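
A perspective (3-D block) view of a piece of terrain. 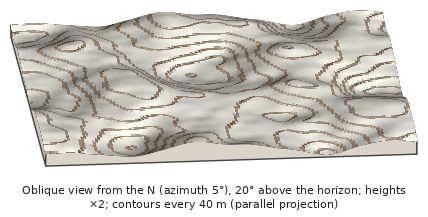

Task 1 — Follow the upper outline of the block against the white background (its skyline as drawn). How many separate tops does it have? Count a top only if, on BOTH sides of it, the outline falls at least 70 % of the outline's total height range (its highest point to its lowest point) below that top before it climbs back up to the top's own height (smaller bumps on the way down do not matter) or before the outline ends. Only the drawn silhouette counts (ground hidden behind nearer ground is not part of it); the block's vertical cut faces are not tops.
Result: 0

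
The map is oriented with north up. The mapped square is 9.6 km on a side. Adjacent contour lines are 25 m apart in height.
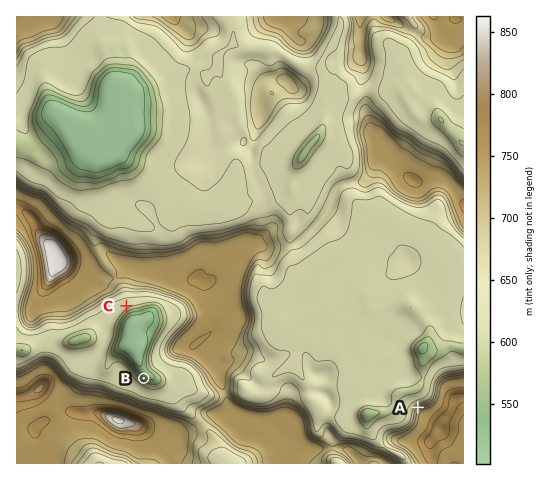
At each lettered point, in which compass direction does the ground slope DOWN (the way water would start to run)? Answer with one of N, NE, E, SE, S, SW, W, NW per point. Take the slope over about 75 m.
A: NW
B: NE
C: SE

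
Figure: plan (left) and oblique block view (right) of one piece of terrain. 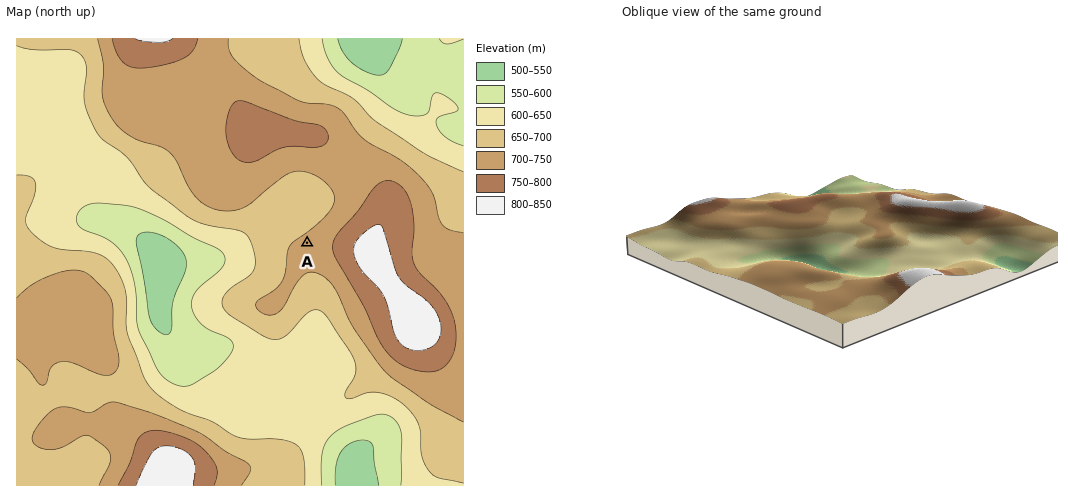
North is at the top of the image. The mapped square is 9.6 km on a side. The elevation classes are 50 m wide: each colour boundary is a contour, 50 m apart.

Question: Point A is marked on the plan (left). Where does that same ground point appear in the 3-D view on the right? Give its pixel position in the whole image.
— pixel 872 219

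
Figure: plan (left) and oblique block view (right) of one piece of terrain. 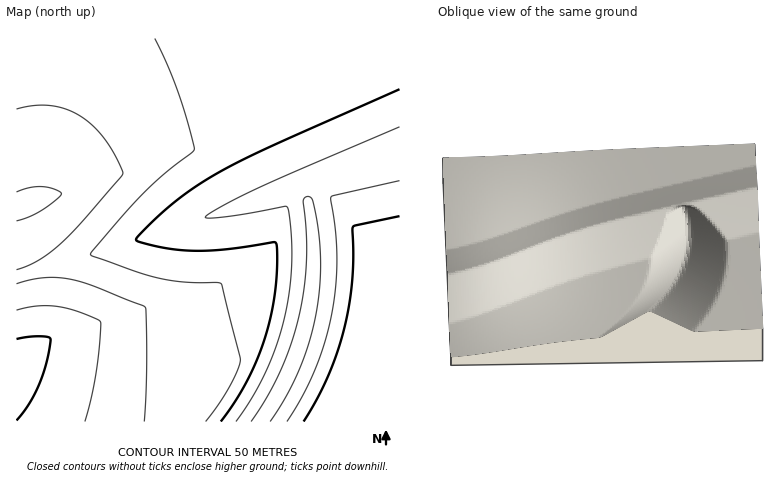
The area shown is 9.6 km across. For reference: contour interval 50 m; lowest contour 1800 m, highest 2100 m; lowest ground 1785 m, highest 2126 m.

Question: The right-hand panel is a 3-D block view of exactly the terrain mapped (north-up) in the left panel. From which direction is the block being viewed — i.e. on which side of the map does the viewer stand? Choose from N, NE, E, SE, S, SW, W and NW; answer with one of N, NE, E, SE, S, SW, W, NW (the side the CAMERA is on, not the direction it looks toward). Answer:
S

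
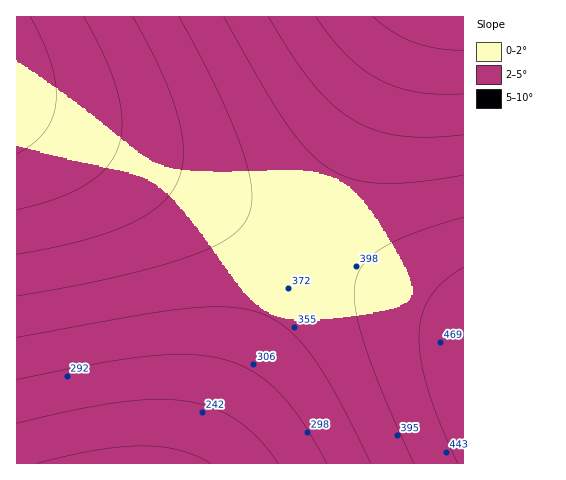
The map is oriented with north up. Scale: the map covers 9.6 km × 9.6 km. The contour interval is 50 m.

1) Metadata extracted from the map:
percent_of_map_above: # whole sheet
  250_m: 89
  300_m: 77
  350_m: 61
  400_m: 37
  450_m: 20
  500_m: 8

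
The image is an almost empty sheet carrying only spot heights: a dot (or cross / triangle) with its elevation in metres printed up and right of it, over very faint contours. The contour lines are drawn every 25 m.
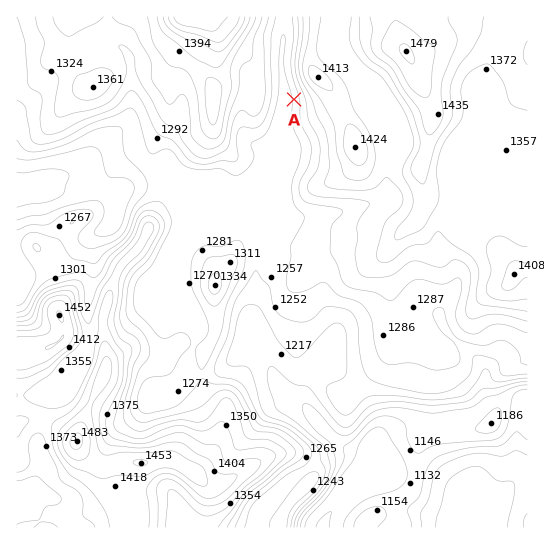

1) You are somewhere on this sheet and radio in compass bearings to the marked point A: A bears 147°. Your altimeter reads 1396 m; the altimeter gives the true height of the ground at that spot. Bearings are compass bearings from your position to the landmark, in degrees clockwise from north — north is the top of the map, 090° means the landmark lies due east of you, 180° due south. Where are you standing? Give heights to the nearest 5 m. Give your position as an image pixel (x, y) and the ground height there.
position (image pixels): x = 247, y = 27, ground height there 1395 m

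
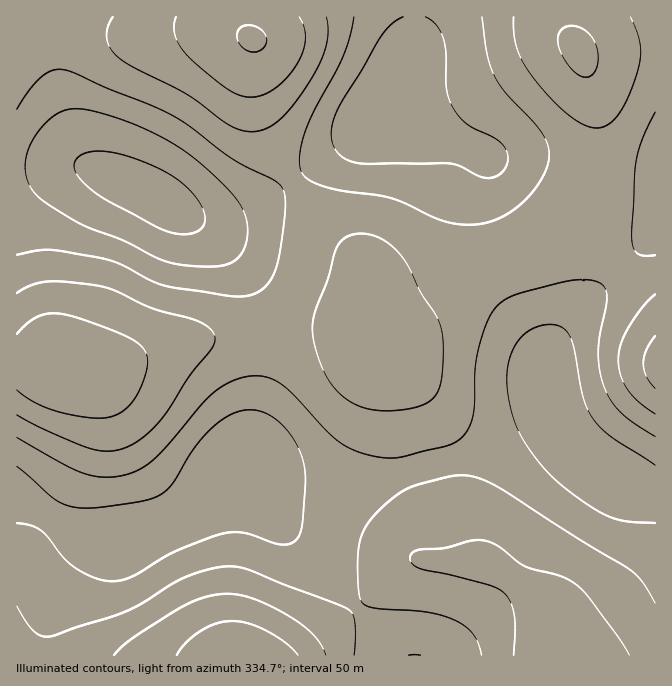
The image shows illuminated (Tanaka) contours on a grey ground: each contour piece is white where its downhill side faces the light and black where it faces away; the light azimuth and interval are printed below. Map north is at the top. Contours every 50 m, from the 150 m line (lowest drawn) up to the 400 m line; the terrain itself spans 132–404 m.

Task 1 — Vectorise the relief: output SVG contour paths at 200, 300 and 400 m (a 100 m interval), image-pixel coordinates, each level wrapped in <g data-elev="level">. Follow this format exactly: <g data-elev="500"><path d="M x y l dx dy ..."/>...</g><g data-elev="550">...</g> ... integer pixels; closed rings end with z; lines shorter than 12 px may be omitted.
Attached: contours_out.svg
<g data-elev="200"><path d="M655 523l-33-2-12-4-11-6-22-14-19-15-14-14-13-16-10-15-6-14-5-17-3-19 0-15 3-14 4-11 8-11 10-7 13-4 12 0 8 5 4 5 4 8 10 52 9 22 8 10 10 9 45 29"/><path d="M17 466l37 32 16 8 12 2 13 0 50-8 14-4 10-8 26-41 20-22 19-12 10-3 8 0 10 2 10 4 9 7 9 10 7 12 5 12 3 23-4 48-3 9-6 6-7 2-8-1-35-12-18 1-47 18-42 24-17 6-16-1-20-8-17-13-23-28-10-5-15-3"/><path d="M185 265l-23-5-38-19-40-16-34-19-13-11-7-8-3-8-1-19 7-20 14-18 13-10 15-3 19 2 30 9 28 12 27 15 22 16 25 24 12 15 8 15 2 16-5 17-8 10-10 5-15 2z"/><path d="M425 17l11 8 7 13 3 15 0 35 3 10 5 11 13 15 28 14 7 6 4 6 2 7-1 8-5 7-7 5-7 1-6-1-22-11-12-3-91 0-13-5-9-10-3-8-1-10 3-12 5-11 43-72 10-11 11-7"/></g><g data-elev="300"><path d="M326 655l-5-10-7-10-24-18-36-18-14-4-13-1-22 3-23 10-50 31-18 17"/><path d="M629 655l-10-18-27-36-15-16-17-9-35-10-31-22-10-4-10 0-29 8-27 2-6 3-2 4 1 5 8 6 68 16 11 4 7 6 5 8 4 13 1 15-1 25"/><path d="M17 415l30 16 43 18 18 2 17-3 19-11 17-17 29-45 22-27 3-10-4-8-12-8-47-14-35-17-15-5-35-4-19-1-16 4-15 8"/><path d="M376 410l18 1 18-3 13-4 9-6 4-8 4-12 1-23 0-18-6-20-16-24-12-26-9-13-9-9-11-7-12-4-11 0-13 4-8 10-9 32-12 33-3 12 1 10 8 30 7 13 7 10 9 9 10 7 10 4z"/><path d="M655 294l-13 14-15 22-7 15-2 15 3 15 7 15 11 12 16 12"/><path d="M113 17l-6 11 0 10 3 10 10 10 16 10 51 26 43 32 12 4 10 2 13-3 13-8 14-14 15-21 11-20 7-18 3-16-2-15"/><path d="M514 17l0 16 3 15 6 14 10 15 18 21 18 17 15 10 13 3 12-4 10-10 9-17 9-24 3-15 0-13-3-13-7-15"/></g><g data-elev="400"><path d="M251 52l6 0 6-4 3-5 1-5-2-4-5-6-8-3-7 0-7 5-1 8 5 9z"/></g>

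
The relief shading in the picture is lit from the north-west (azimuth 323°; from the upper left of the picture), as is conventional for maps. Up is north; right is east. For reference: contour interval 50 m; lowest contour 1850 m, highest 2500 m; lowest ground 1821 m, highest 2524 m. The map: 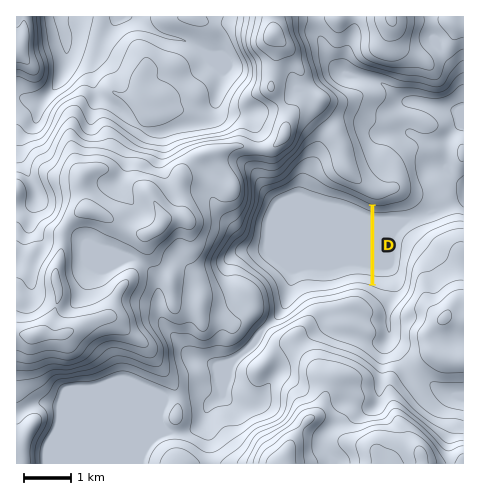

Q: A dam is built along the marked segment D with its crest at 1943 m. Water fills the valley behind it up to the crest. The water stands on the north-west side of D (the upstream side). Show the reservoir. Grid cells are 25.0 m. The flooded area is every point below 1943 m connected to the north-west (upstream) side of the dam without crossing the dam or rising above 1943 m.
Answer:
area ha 515.2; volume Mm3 257.34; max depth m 59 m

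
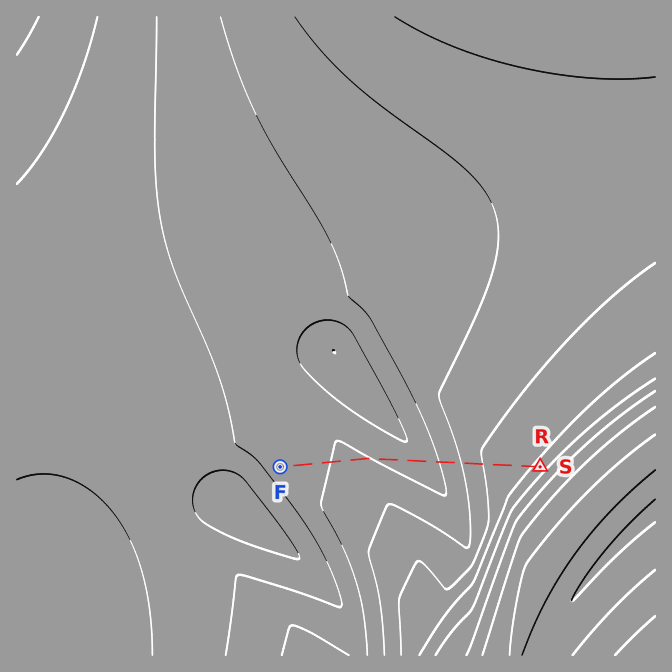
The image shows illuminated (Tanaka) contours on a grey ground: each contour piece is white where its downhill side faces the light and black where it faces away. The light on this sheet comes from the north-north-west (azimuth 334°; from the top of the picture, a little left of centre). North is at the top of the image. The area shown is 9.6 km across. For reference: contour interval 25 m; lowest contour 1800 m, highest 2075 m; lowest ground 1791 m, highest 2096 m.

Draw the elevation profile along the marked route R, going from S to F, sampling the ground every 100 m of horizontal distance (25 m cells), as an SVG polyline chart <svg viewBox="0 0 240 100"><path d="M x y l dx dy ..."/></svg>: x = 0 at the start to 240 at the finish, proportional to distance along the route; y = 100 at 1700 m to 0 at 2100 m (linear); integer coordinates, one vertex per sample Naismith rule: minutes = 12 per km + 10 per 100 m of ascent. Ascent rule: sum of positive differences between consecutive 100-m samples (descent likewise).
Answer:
<svg viewBox="0 0 240 100"><path d="M0 35l6 2 6 1 6 1 7 0 6 1 6 1 6 1 6 1 6 2 6 1 7 2 6 2 6 2 6 2 6 2 6 2 6 2 7 0 6 0 6-1 6 0 6-1 6 0 6-1 6-1 7 0 6-1 6 0 6 0 6 1 6 0 6 0 7 1 6 0 6 1 6 0 6 1 6 0 6 1 1 0"/></svg>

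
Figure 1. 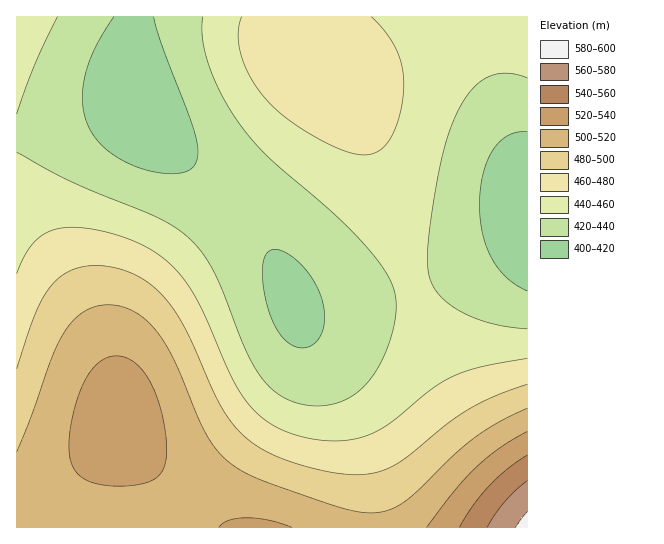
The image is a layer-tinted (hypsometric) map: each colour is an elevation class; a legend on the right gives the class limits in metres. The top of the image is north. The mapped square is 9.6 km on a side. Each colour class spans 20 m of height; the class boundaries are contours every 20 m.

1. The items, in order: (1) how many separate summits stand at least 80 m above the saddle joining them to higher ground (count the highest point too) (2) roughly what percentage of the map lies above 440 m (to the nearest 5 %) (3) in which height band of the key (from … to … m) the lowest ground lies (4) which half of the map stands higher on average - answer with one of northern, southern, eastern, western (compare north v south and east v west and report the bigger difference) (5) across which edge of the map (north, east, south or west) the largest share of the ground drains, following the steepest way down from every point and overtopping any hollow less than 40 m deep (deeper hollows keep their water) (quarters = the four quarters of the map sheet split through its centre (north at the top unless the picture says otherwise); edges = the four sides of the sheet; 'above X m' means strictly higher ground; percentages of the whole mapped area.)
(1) Counting only tops that stand 80 m proud, the map has 1 summit.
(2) Ground above 440 m makes up about 65 % of the sheet.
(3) The lowest point is somewhere between 400 and 420 m.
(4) Taken as a whole, the southern half is higher than the northern.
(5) Drainage is mainly to the north: more ground falls towards that edge than towards any other.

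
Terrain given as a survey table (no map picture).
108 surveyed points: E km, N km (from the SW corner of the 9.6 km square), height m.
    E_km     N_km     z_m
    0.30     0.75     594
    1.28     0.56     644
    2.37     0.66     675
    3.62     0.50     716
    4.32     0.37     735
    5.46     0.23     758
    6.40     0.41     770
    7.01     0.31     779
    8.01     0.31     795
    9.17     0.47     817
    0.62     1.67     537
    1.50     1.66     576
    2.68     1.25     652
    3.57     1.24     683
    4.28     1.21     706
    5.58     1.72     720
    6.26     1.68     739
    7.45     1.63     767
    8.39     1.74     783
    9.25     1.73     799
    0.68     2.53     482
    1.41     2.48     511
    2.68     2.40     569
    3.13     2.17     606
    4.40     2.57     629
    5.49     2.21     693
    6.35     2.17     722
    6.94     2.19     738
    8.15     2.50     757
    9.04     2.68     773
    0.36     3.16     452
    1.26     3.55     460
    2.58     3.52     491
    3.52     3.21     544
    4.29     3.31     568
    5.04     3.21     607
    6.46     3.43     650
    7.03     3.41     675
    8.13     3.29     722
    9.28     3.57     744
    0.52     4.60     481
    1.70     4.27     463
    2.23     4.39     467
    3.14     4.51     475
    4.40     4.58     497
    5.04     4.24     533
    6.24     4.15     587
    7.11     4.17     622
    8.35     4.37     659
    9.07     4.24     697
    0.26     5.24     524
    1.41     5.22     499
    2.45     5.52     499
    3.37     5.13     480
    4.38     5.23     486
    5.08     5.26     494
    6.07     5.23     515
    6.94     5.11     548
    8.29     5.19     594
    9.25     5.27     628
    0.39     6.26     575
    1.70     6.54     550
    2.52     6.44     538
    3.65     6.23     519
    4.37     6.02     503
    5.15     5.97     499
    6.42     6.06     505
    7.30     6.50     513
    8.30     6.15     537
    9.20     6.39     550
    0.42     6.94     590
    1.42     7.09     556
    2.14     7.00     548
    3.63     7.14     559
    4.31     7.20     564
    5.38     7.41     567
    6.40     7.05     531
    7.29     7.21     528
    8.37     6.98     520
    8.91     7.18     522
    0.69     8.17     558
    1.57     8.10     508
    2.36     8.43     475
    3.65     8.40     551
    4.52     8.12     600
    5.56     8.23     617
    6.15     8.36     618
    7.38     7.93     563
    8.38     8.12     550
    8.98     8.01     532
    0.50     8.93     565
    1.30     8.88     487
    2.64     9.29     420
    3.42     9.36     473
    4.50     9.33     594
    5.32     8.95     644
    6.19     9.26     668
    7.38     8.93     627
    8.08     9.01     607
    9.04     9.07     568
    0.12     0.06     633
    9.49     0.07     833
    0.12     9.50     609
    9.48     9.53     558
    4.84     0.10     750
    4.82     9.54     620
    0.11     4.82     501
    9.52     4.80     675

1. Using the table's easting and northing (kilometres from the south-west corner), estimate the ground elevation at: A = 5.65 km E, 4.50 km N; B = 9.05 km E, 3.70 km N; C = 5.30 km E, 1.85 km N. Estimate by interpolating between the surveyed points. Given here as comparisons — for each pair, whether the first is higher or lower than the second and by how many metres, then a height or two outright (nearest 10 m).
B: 190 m higher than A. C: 170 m higher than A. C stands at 710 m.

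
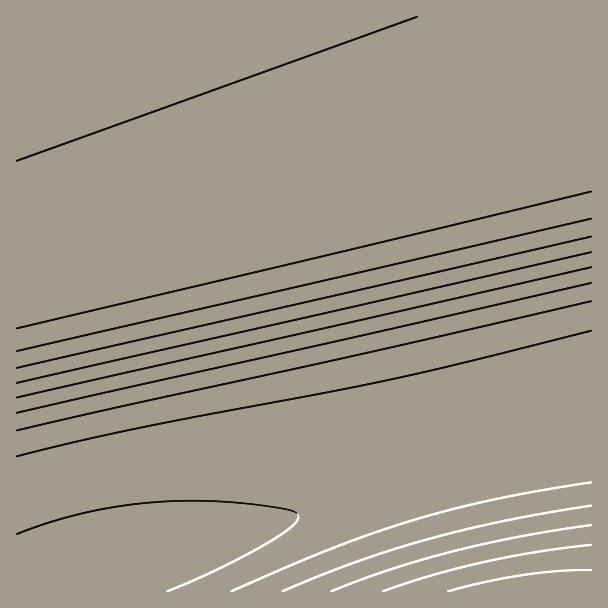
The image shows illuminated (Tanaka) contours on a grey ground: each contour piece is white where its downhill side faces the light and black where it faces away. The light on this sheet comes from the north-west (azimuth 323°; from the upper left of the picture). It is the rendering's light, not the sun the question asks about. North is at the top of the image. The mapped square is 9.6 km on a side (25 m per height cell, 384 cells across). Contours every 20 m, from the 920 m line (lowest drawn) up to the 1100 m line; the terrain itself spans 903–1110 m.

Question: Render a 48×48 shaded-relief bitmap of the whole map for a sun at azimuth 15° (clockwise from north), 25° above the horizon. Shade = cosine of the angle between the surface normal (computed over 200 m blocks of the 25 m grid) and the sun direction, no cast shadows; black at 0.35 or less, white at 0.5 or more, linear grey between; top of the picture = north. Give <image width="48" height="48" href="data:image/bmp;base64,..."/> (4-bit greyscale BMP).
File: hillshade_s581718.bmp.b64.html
<image width="48" height="48" href="data:image/bmp;base64,Qk32BAAAAAAAAHYAAAAoAAAAMAAAADAAAAABAAQAAAAAAIAEAAATCwAAEwsAABAAAAAAAAAAAAAAABEREQAiIiIAMzMzAERERABVVVUAZmZmAHd3dwCIiIgAmZmZAKqqqgC7u7sAzMzMAN3d3QDu7u4A////AHd4iIiZmaqqq7u7u8zMzMzMzMzMu7u6qmd3d4iImZmqqqu7u8zMzMzMzMzMzLu7qmZmZnd3eIiZmaqqu7u8zMzMzMzMzMzMu2ZmZmZmZ3d4iJmaqqu7vMzMzN3d3czMzGZmZmZmZmZnd4iJmZqqu7vMzMzN3d3czGZmZmZmZmZmZmd3iImZqqu7u8zMzMzczGZmZmZmZmZmZmZmd3iImZqqq7u8zMzMzGZmZmZmZmZmZmZmZmd3eIiZmqqru7vMzGZmZmZmZmZmZmZmZmZmd3d4iJmaqqu7u2ZmZmZmZmZmZmZmZmZmZnd3d3iImZmqqmZmZmZmZmZmZmZmZmZmd3d3d3d3eIiJmVVVZmZmZmZmZmZmZmZnd3d3d3d3d3d4iDRERVVWZmZmZmZmZmd3d3d3d3d3d3d3dyMzNERFVVZmZmZmd3d3d3d3d3d3d3d3dxIiIjMzREVVVmZmZ3d3d3d3d3d3d3d3dxEREiIiMzNERFVWZmZ3d3d3d3d3d3d3dwERERERIiIjM0REVVZmZnd3d3d3d3d3dwAAAREREREiIiMzRERVVmZmd3d3d3d3dxERAAAAERERESIiIzM0RFVWZmZ3d3d3dxEREREQAAERERERIiIjMzREVVVmZnd3dyIiEREREREQEREREREiIiMzNERFVWZmZzMzIiIhERERERERERERERIiIjMzREVVVlREMzMiIiEREREREREREREREiIiMzNERGZVVERDMzIiIhERERERERERERESIiIjM3dmZlVVREMzMiIiIREREREREREREREiInd3d2ZmZVVERDMzIiIhEREREREREREREXd3d3d3dmZlVVREMzMyIiIREREREREREXd3d3d3d3d2ZmZVVERDMzIiIhEREREREXd3d3d3d3d3d3dmZlVVREMzMyIiIREREXd3d3d3d3d3d3d3d2ZmZVVERDMzIiIhEXd3d3d3d3d3d3d3d3d3dmZlVVREMzMyInd3d3d3d3d3d3d3d3d3d3d2ZmZVVERDM3d3d3d3d3d3d3d3d3d3d3d3d3dmZlVVRHd3d3d3d3d3d3d3d3d3d3d3d3d3d2ZmZXd3d3d3d3d3d3d3d3d3d3d3d3d3d3d3dnd3d3d3d3d3d3d3d3d3d3d3d3d3d3d3d3d3d3d3d3d3d3d3d3d3d3d3d3d3d3d3d3d3d3d3d3d3d3d3d3d3d3d3d3d3d3d3d3d3d3d3d3d3d3d3d3d3d3d3d3d3d3d3d3d3d3d3d3d3d3d3d3d3d3d3d3d3d3d3d3d3d3d3d3d3d3d3d3d3d3d3d3d3d3d3d3d3d3d3d3d3d3d3d3d3d3d3d3d3d3d3d3d3d3d3d3d3d3d3d3d3d3d3d3d3d3d3d3d3d3d3d3d3d3d3d3d3d3d3d3d3d3d3d3d3d3d3d3d3d3d3d3d3d3d3d3d3d3d3d3d3d3d3d3d3d3d3d3d3d3d3d3d3d3d3d3d3d3d3d3d3d3d3d3d3d3d3d3d3d3d3d3d3d3d3d3d3d3d3d3d3d3d3d3d3d3d3dw=="/>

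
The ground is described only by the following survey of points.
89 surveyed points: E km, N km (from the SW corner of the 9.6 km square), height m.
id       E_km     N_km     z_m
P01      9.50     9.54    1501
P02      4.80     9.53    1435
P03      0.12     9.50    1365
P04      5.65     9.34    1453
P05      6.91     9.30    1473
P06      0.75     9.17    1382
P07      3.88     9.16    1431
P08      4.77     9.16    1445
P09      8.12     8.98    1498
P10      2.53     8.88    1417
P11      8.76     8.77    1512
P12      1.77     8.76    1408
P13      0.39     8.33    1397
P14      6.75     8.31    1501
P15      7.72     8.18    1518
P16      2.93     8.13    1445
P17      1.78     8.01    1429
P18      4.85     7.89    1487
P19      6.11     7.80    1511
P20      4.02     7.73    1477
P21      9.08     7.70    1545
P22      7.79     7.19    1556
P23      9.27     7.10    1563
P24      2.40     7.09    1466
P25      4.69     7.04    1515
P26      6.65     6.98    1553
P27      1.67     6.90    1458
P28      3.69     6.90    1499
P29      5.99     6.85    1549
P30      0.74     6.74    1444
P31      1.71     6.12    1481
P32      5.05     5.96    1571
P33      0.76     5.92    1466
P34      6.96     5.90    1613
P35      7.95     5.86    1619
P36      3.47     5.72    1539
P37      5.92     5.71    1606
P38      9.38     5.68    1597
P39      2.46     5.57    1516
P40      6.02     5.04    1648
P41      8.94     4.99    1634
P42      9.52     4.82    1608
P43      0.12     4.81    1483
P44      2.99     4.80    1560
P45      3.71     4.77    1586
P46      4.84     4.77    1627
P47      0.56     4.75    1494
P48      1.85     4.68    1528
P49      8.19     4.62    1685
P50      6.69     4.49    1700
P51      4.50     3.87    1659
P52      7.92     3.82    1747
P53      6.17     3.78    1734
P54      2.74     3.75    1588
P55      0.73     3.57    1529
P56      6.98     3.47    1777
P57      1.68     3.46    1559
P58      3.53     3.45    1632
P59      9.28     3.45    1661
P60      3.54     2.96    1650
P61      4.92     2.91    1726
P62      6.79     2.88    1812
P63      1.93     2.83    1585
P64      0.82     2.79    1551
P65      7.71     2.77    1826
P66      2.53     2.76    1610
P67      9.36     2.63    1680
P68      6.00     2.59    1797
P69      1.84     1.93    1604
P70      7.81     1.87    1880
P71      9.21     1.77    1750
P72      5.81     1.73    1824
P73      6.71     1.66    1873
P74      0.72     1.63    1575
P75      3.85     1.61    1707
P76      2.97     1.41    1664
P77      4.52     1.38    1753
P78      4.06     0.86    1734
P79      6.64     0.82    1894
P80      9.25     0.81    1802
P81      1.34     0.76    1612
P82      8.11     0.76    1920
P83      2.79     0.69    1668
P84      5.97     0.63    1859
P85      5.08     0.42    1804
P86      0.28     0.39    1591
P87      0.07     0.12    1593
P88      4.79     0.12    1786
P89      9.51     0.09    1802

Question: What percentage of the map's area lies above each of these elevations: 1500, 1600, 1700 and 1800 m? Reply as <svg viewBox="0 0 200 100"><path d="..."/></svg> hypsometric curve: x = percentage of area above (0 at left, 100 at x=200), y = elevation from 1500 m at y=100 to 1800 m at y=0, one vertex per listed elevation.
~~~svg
<svg viewBox="0 0 200 100"><path d="M151 100l-61-33-42-34-25-33"/></svg>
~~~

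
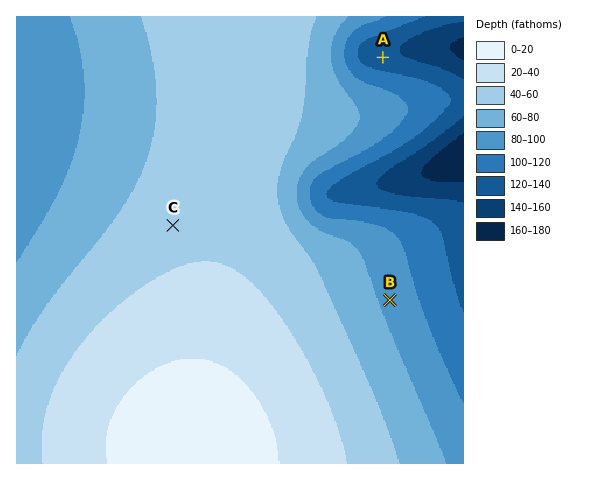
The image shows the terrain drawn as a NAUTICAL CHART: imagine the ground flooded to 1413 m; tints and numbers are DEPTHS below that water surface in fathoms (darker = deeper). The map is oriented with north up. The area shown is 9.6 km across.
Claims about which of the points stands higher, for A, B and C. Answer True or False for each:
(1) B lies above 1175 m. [True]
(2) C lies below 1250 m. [False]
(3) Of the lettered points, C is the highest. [True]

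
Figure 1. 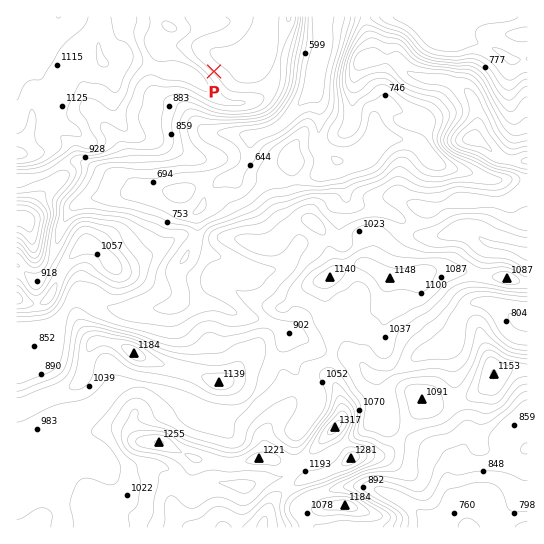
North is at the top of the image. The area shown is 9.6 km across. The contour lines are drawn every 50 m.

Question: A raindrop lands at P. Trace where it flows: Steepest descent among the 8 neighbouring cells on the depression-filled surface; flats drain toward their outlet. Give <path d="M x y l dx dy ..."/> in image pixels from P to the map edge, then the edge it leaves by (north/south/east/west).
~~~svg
<path d="M214 71l13-13 32 0 2-1 1-12 1-2 0-6 2-2 0-4 2-6 0-8"/>
exit: north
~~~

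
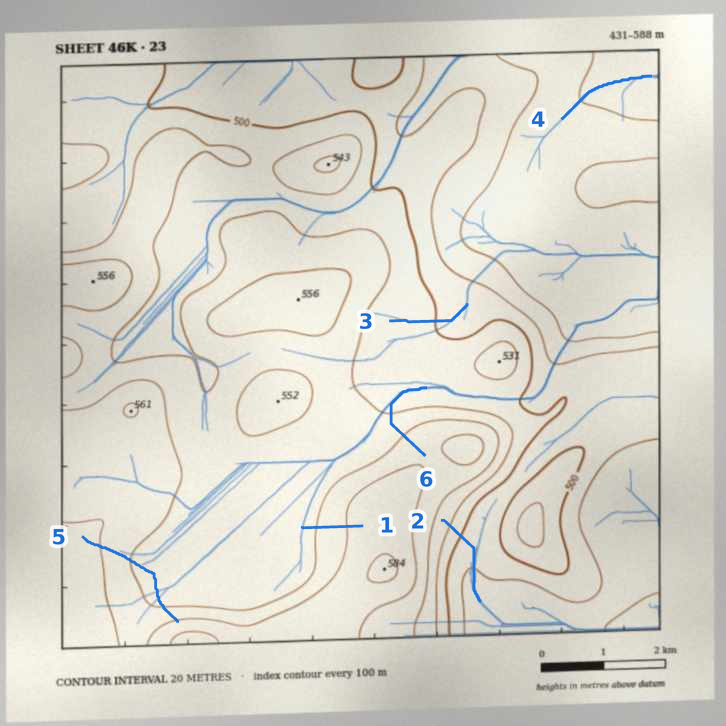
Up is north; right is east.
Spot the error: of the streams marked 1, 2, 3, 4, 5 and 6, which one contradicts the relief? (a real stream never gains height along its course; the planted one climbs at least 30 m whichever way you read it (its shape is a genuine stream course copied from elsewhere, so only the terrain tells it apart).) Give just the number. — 5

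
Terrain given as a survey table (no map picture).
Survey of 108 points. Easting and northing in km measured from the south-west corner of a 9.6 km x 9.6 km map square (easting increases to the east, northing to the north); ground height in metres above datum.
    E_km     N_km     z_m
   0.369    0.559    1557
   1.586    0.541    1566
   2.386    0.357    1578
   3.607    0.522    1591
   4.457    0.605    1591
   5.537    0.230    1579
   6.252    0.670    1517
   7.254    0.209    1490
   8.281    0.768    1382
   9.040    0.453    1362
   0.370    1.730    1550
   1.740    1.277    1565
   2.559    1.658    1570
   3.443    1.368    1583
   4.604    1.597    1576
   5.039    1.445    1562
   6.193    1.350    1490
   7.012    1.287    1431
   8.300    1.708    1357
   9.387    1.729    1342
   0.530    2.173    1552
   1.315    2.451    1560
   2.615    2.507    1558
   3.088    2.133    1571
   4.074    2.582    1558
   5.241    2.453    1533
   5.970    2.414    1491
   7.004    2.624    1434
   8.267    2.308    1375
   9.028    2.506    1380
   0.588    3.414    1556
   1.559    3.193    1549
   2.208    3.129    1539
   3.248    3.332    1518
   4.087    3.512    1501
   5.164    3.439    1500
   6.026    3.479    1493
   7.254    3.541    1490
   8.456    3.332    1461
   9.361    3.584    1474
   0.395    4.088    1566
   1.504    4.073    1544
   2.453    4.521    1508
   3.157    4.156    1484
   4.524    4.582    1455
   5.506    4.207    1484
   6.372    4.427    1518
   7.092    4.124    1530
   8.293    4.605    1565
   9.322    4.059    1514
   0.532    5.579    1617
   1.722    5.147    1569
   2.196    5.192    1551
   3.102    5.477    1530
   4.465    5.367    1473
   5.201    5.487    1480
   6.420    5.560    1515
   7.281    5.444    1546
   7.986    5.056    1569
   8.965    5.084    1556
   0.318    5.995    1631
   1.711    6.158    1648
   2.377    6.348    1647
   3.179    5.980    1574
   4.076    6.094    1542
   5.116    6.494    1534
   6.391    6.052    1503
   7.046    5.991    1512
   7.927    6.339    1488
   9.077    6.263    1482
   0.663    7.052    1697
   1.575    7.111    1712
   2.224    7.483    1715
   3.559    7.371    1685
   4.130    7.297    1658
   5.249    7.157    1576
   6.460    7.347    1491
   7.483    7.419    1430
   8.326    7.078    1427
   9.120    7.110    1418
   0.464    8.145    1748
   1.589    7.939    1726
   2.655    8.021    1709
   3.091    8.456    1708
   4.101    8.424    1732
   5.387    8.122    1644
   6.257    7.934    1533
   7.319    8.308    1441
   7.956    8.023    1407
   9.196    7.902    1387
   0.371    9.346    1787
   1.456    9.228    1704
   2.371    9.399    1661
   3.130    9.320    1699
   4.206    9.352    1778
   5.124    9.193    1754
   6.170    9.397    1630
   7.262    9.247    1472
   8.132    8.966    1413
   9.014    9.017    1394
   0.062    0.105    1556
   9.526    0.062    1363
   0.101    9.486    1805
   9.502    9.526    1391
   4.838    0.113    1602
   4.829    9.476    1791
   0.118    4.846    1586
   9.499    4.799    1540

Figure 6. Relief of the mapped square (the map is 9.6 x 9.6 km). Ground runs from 1335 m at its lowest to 1810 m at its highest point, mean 1545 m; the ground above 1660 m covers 15.1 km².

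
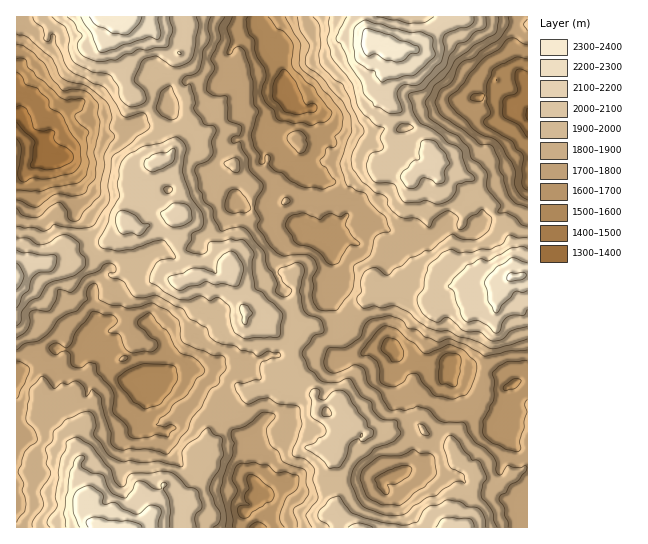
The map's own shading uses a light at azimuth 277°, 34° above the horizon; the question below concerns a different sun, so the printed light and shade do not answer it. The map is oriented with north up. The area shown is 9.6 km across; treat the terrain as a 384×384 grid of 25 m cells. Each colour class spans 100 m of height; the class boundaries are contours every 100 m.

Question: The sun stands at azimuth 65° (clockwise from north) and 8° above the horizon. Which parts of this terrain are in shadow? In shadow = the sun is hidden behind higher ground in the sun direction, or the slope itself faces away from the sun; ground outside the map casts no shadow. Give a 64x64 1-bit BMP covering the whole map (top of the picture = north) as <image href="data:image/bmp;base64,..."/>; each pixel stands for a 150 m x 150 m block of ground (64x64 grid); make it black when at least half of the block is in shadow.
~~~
<image width="64" height="64" href="data:image/bmp;base64,Qk0+AgAAAAAAAD4AAAAoAAAAQAAAAEAAAAABAAEAAAAAAAACAAATCwAAEwsAAAIAAAAAAAAA////AAAAAAD/wAAf/wA4Af+AAB/+AOAB/wEAH/4A4AD/AwA//gDAAP8GAD/+B8gA/gYAP/4H/ID+BAY//gf9gP4ADB/+A/4A/gAcH/4H/gD+ADwf/gN+Af4AOQ/+IHwH+AB+H/8AYA/0Afwf/wBgD8QAHCf9gAAPwAA/t/sAAAfEAPd7+AAAg+AH//m4AIHDwA//8YADh8PgH//jYA//wuA//85AH//AwB///gH//+/Af//9wf///x/////B///+D////4A///AH///4AD//8Af///gAP//zM///8AD///Iw//7wA+//8AL///AH9//wBv//8EPy//IGf/Hg4fDzehB+4ODB8Hg8ABzAwADgMBwAPIDAAeGYBAD88YAH/IgACPpxAH/8gAgB+vAAf/zQGAH8cAD//8ZwA/h4AP//5zA3+BAA///nIH/4IBj///iAf/gAGD//uAB/+RAYP/+wAP//gPB//5gA//+A8f/5AAD//wBD//iwAP/9AAf/8aAA//wAD///YAD//gE///xAAP/8AD///AAA//mAf//+AAD//Zj///8AAP//OP///gAA//w4///8AAD//BD///jAAP/4AH///MAA//zQP//+wAH/+fA///6AA//x+A///wCD/+PwD//+AA//5cAH//gAB//8AAf/8AAH//wAB//gAQP/6AAD/8AAAA=="/>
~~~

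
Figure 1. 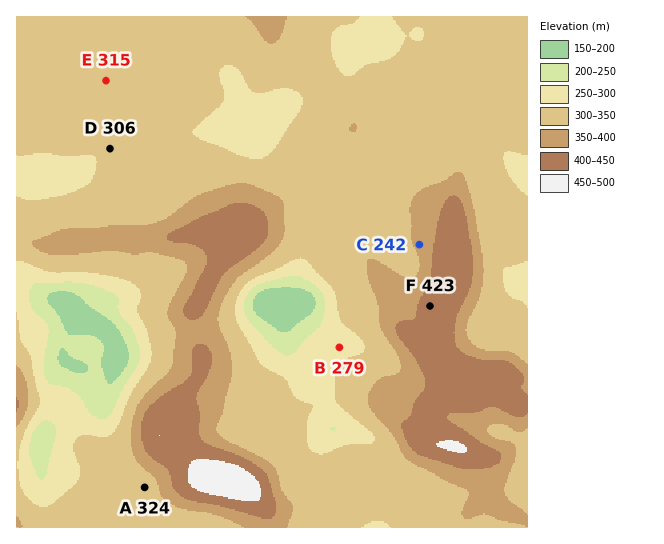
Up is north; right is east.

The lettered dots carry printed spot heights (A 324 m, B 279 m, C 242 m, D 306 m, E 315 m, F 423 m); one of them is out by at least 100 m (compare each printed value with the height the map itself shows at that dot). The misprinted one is C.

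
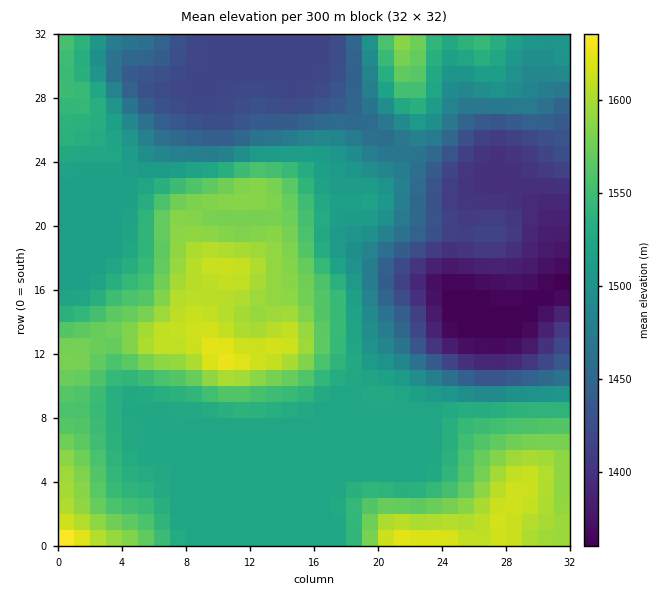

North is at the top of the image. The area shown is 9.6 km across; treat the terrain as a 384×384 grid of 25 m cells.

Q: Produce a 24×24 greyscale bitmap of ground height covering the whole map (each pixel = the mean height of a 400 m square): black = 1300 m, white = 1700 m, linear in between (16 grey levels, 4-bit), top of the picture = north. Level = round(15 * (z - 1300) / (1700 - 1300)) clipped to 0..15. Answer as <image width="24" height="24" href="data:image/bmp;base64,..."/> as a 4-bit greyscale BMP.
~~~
<image width="24" height="24" href="data:image/bmp;base64,Qk2WAQAAAAAAAHYAAAAoAAAAGAAAABgAAAABAAQAAAAAACABAAATCwAAEwsAABAAAAAAAAAAAAAAABEREQAiIiIAMzMzAERERABVVVUAZmZmAHd3dwCIiIgAmZmZAKqqqgC7u7sAzMzMAN3d3QDu7u4A////AMy6qYiIiImszMzMu7uqmIiIiImru7vMu7qZmIiIiImZmau8y7qZmIiIiIiIiJq8y7qZiIiIiIiIiJqru6qYiIiIiIiIiJmqqqmYiZmZmYiIiIiZmaqZmaqqqZiIh3Zmd6qqq7zMu5mIdlRERaqrzMzMy6mHZDMjNJqrvMy7u6l2UyIiNImaq8y7uql2QyIiI4iZq7zLuqh1QyMzMoiJq7zLuph2VDRDM4iIq7u7uoh3ZUREM4iIm7u7qoiHZUREM4iImqu7qYiIZURERIiIiJmqqYh3ZURERJiId2Z4iId2ZlRERZmHZVVWZmZmd2VFVZmGVVVVVVVnmHZmZpl1VERFRFVpqXeHd5hlVUREREV5qYiId5h2ZUREREV6uZmYiA=="/>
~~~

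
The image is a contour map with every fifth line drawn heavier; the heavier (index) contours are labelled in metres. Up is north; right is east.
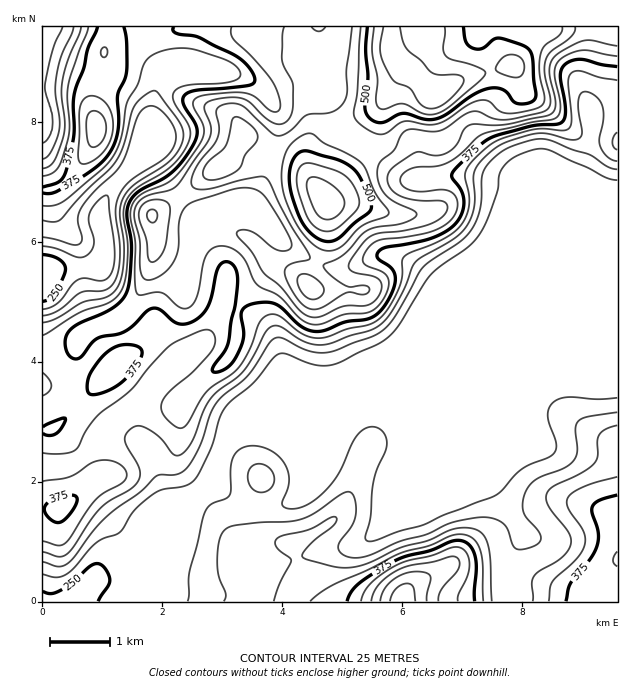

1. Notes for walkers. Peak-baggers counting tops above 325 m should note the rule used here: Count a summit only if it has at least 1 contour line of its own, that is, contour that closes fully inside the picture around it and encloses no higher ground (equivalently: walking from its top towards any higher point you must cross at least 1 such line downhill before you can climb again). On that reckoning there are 7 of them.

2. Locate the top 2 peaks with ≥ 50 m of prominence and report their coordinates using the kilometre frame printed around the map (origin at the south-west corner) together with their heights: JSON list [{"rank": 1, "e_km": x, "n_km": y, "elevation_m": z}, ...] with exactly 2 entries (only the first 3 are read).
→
[{"rank": 1, "e_km": 6.59, "n_km": 8.46, "elevation_m": 572}, {"rank": 2, "e_km": 4.74, "n_km": 6.69, "elevation_m": 567}]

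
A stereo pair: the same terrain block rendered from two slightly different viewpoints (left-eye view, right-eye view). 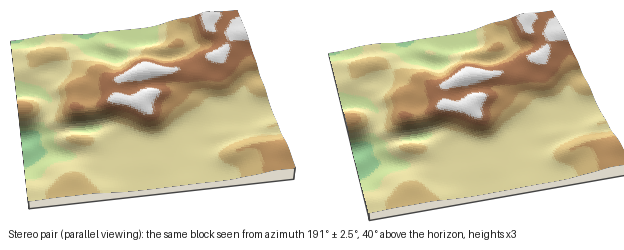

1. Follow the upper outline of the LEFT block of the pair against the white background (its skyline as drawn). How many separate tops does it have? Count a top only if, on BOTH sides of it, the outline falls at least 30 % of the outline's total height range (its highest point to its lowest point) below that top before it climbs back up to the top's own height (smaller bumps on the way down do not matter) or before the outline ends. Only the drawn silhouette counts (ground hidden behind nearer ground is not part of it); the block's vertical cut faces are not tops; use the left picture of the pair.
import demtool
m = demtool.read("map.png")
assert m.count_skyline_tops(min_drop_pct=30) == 0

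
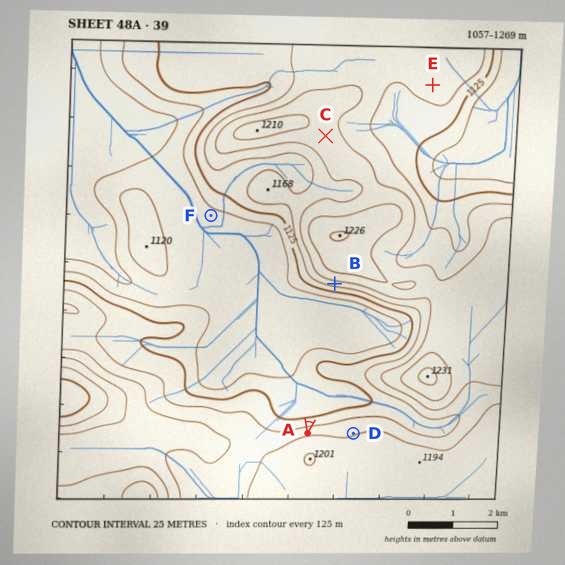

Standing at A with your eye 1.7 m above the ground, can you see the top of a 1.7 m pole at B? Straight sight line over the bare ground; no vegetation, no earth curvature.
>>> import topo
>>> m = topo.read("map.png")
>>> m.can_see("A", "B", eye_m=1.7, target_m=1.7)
True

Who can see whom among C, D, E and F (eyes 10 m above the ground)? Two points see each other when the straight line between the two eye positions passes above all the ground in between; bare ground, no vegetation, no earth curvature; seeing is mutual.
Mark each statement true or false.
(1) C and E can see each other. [true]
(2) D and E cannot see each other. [true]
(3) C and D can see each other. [false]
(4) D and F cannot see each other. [false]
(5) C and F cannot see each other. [true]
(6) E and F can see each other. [false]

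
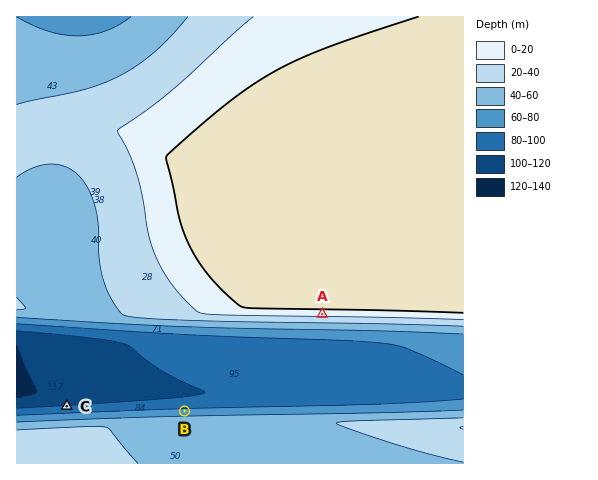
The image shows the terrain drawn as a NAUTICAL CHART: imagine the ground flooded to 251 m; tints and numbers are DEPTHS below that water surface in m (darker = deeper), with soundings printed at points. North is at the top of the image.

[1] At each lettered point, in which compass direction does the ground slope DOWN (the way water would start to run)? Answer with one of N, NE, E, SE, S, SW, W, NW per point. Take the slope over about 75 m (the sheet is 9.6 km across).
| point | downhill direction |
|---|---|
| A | S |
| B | N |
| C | N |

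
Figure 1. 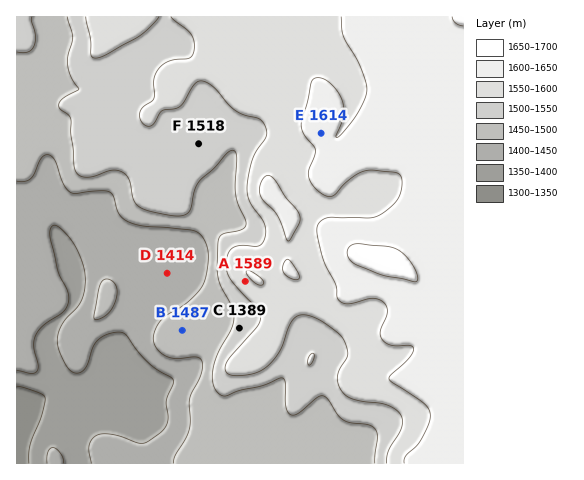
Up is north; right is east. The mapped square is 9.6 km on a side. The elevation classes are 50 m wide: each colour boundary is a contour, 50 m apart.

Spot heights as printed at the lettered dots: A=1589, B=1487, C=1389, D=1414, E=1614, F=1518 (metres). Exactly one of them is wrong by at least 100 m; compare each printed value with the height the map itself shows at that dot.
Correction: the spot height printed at C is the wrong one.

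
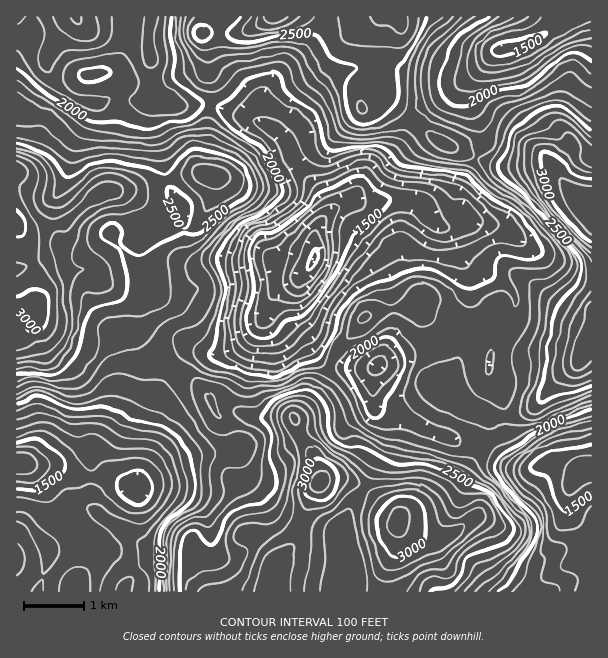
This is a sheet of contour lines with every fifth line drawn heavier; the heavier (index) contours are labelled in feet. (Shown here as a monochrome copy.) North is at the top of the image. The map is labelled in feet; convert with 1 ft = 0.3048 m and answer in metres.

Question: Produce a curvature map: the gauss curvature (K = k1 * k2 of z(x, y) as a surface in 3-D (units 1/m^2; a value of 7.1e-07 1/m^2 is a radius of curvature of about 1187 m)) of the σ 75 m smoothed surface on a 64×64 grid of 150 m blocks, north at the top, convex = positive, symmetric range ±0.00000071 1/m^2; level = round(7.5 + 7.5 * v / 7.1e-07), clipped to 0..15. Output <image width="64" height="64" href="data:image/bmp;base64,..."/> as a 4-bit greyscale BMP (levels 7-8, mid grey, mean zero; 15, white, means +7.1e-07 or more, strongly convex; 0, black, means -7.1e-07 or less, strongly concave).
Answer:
<image width="64" height="64" href="data:image/bmp;base64,Qk12CAAAAAAAAHYAAAAoAAAAQAAAAEAAAAABAAQAAAAAAAAIAAATCwAAEwsAABAAAAAAAAAAAAAAABEREQAiIiIAMzMzAERERABVVVUAZmZmAHd3dwCIiIgAmZmZAKqqqgC7u7sAzMzMAN3d3QDu7u4A////AHd3eIh3iIiIeHZ4d3d4h3eIiHh2Z3Z5hnd3d3dVZ3d3d3Z4mHeIh5mJdmeHd3iHd4iIeIZWdnqYp2d3dmZ3d3eHZ3iHd3h2iYh2d4iIiYh3h3d4h4iHeIeXd3dmd3d4d4h4h3d3eHd3d3d4iJl5mIiHd3iHiZh3dVqodmZmd3iYiHiHd3iIh2V5mHd2d2eIiId3iId3iHeIaqh4mFNHh4h3eIh3iIh3QmzrhlaXRnd4iIiHeIiIhnqXd3i+tCZ2Z3d4h3d4d3YxXv+FaN12d2d4iId4mph3aKhnZ7/5N4Znd3d3d4d3ZUNZ7lR3rIaIZViZl3irqIdlZWl1jPpGh2eIh3d3iGd3eHZlNXh4dndjJXeXaJq5iHaHn+dXhjRnd4h2d3iYd5qph2VXd3d4dmMldnZXisqYh4mP+Wd1Vnd4h2Z4eId4rLmId2ZVZ3mXVXvId1Vou5mHd1vpiYVYqYeHZoh3ZnirqYiId2Z4iKlo3/hTAlaJiHd2NoeKp1aZd4iHd3ZmeImpiIh4mHiIiYj/+GQld4d3d4dkNpvJZniHm5Zndnd3iZmId3iZd3d5l3zqh3h3h3iIh2MlnPyHeKm8hnh3d3eIiId3d3h3ZniXNph1aHd3eIh2MSRpzadnqJl3h2d3d3iIh3d2VYqXd3RGaGR4d3d3eJhUQ0aKuHeHdneHZ4h3d4iHd3ZVntqGcwN/x5h4d4d4mXZleYipmHd3eIdnmXd3iHd3d3eamZVAAp/FaId3eIiId3iGNYiYd4d4hmeYh4h3d3d5p1ZkWupXimF7hmd3eId3iGMWiId3d3eHZ3d3iId3d4mXVlAf/6d3Za2Gd3d3h3d3Um23d3d5mHd3d3d4h3d3iIdmUy3/h3aIiXd3d4iIh3dkj8dnd3rKeIh2Z3d3d3eZhlZlJ5Zod4hmeHZ4iIh3d4d6lleHeahnmHZ3d3d3d7uZZWZXZZl3h3dnZomIh3iHiId2V4d3djaId3d4d3dmiIl2Z5qIlmZomYh3qpiHeJd4mGZWmHZ5VYiIiHd3d1RYh3iHu3ZRElm7u5eJiHd4mHiJd2jZdYyGeIeId3d3ZXqGeIiZdmMASbztlVZ3d3iIh3d4evqGeYdnh3d3h3d2eFV4d3iGh0dni9uFVnh3eId3d3d5yIh3mFZ3d3d3d3d3VXiIeIeJeWV4mHdniHd3h3d3eHeGd4iqd4d3d3d4h3dmeaqHeHqmNJhmZ3d3eIeHd3d3h3V4qol4mIiHd4iHd2eJu4d3Zodp2lVniHd3d3d4iIeHdneaiGaZiId3d3iHZ4m7h2ZVd437VGeId3d3eHiIh3d4d4h4dWiHd4iHd4h4iJlmZ2aHe+plaIh3d3eJeJh3h3h4iYiXZ4d3eIh3i6d3dlR5d4h4mWZnmZdmd4p4l3d3eHialoh4l3eIiHedx2h1ZZyXeHd3dmi8qGd3h1d1Z3d3h4h1V3iXd4iHd5ymeHZ2nLl3d2Z3eLuXeIiHZ3Znh2V3ZndniId3h3iHZ3d3d3eJzYZndnh3d2aIiIiIh4iadnZniHiYd3d3eIY1d2epd3i/xWiHd3Zndnd3eHeImb2Vd2d4dnd3d3d4dCaGWO12d6/EV4eId3d3d3d4eJmay2R3eIdmiHd3d3d3V4ZZ/1V3m4RGh4iIdnd3d4h4mJqod1eHh2e6h3eIh2mXd2n8RHenaGZ3iZl4qoiIdniHiIiYd3VZd7yod3iHVoh3ebdnd6hZl3eJqXmpeKlliYd3iZeHZEh1i7hnd3eHeHZndXd3imWIiHd3Z3d4ulWrqHiZh3eHdlRXhlZ3eKl3ZViXd5l3hFeJdVV4h4ioVquYeZiHZovJZneJdmd4qWZ3nLdXqVV2aYd2VpqHeIdmiHaJiIhmeJh4qrynd3eIZ4m8p2Z2RXd6p2ZnmoZ6l3d2VpmIh3iXVXisy5d2ZFmZmbuXdmM2d3moZmeJh5ynmXVXiHZWi7dVd4mpdmVCbdqs24d4ZEZ3eKl2d3iIiESadniIdWesllZ3Z3d3dlWMuZu5h4h2ZmeJu4iZd3iFAEhmiJuXqZhmeId3d3d3Z4mIeIh2Z3dlZni7hoh3msgAV2eJzYV4ZVZ4h3d4h3d3iYd3h2VXd3Z2VohUZ3ms2me7iLu4NpZmZ3d3d3d4mHeZd3eIdWeIh3U1h1RWeaqoVYhoqXVrt4d3h3Z3d3iYdndmZ5qYiIiZdlradURXeIdlZmZmZ6yXh4mYd4d3eIdnmFNHqpiIiZmHjvyHUzV4iId3d3eJuXd3iYd5uXd4iIq5MTaIiHd4iIedyYh1RomId3d3eJqGd3Zod3iYdneJmZdDV3iId3d3d4qYeJdnmZh3eHd3dlV3h3h1V3d3d4iIh2ZneJh3d3d2aYd4l3iZmHZ4h4hlRneHiWWJiHeHZFd4qod4iIh3d3ZXh3h3iIiHZWd4h3Znd3eqeLqYiIdkV3iriHeImYd4dmd3d2aIiHZVeIh3eImHd5l4mYiIiKqHdlZnh3iJmHiHd3eHRHmId2eZiId4rJdniGZ3d3d3qpdkJXd3eImXeId3d4dDepd3aeyZmHiblneHZmiHZWd3d2eHZnd4iYZniIh3d3d5l3ZZ/6iYh3h1eIdmeqhmZ3ZVf/kkiXeHZVZ4iHd3rZeHd1fNl2eHZmZ4l3eamHd3h3af+DR3RZhlVneHeIedlWeIdoh3Znd3d3iIeIiHd3eIh3iXd3YjqXZmd4d4h4l1Z4d3d2d3Z3d3"/>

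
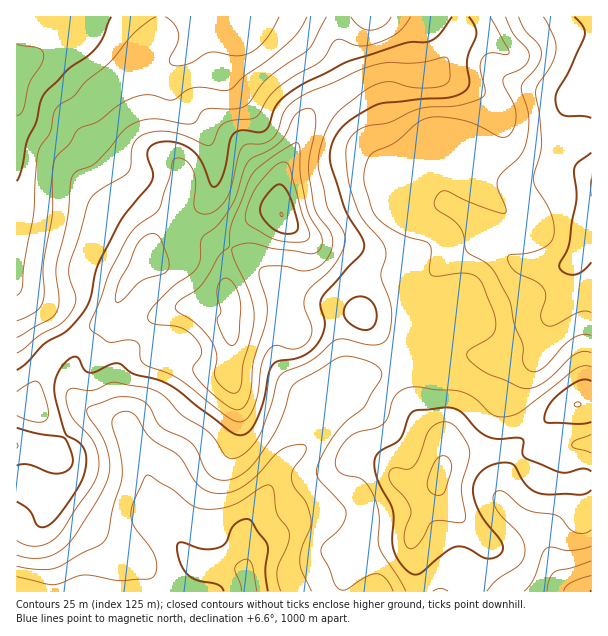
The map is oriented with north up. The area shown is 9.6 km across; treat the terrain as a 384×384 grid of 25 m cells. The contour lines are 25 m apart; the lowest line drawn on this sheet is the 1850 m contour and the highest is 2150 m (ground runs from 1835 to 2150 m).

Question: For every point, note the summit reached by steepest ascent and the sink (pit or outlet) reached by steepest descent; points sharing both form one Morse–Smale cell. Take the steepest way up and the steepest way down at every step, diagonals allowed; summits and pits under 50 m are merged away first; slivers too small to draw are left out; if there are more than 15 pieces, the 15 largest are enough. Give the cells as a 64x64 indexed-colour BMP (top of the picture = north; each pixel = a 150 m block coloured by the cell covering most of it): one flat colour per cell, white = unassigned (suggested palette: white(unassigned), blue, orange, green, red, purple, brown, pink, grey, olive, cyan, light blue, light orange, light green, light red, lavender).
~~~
<image width="64" height="64" href="data:image/bmp;base64,Qk12CAAAAAAAAHYAAAAoAAAAQAAAAEAAAAABAAQAAAAAAAAIAAATCwAAEwsAABAAAAAAAAAA////ALR3HwAOf/8ALKAsACgn1gC9Z5QAS1aMAMJ34wB/f38AIr28AM++FwDox64AeLv/AIrfmACWmP8A1bDFACIiIiIiIiIiIiIiIiJERERERERERERERERmZmZmZmZmIiIiIiIiIiIiIiIiIkREREREREREREREREZmZmZmZmYiIiIiIiIiIiIiIiIiRERERERERERERERERmZmZmZmZiIiIiIiIiIiIiIiIiJEREREREREREREREREZmZmZmZmIiIiIiIiIiIiIiIiIkRERERERERERERERERmZmZmZmYiIiIiIiIiIiIiIiIiRERERERERERERERERGZmZmZmZiIiIiIiIiIiIiIiIiRERERERERERERERERGZmZmZmZmIiIiIiIiIiIiIiIiIkRERERERERERERERGZmZmZmZmYiIiIiIiIiIiIiIiIiRERERERERERERERGZmZmZmZmZiIiIiIiIiIiIiIiIiIkRERERERERERERGZmZmZmZmZmIiIiIiIiIiIiIiIiIiJEREREREREREREZmZmZmZmZmYiIiIiIiIiIiIiIiIiIkREREREREREREZmZmZmZmZmZiIiIiIiIiIiIiIiIiIiJERERERERERERmZmZmZmd3d3IiIiIiIiIiIiIiIiIiIkRERERERERERGZmZmZmd3d3ciIiIiIiIiIiIiIiIiIiJERERERERERERmZmZmd3d3dyIiIiIiIiIiIiIiIiIiIiRERERERERERFVmZmd3d3d3IiIiIiIiIiIiIiIiIiIiIkRERERERERFVVVVVXd3d3ciIiIiIiIiIiIiIiIiIiIiJEREREREREVVVVVVV3d3dyIiIiIiIiIiIiIiIiIiIiIiRERERERFVVVVVVVVd3d3IiIiIiIiIiIiIiIiIiIiIiIkREREREVVVVVVVVVXd3ciIiIiIiIiIiIiIiIiIiIiIiREREREVVVVVVVVVVVXdxEiIiIiIiIiIiIiIiIiIiIiJERERERVVVVVVVVVVVVVESIiIiIiIiIiIiIiIiIiIiIiRERERFVVVVVVVVVVVVURIiIiIiIiIiIiIiIiIiIiIiIkREREVVVVVVVVVVVVVRESIiIiIiIiIiIiEiIiIiIiIiIiIkRVVVVVVVVVVVVVERIiIiIiIiIiERERIiIiIiIiIiIiIjM1VVVVVVVVVVURESIiIiIiIhEREREiIiIiIiIiIiIiMzMzMzMzM1VVVREREiIiIiIiERERESIiIiIiIiIiIiMzMzMzMzMzNVVVEREREiIiIiIRERERIiIiIiIiIiIjMzMzMzMzMzM1VVUREREREiIiIiEREREiIiIiIiIiIjMzMzMzMzMzMzVVVRERERERIiIiIRERESIiIiIiIiIjMzMzMzMzMzMzNVVVERERERESIRERERERIiIiIiIiIzMzMzMzMzMzMzMzVVURERERERIREREREREiIiIiIiIzMzMzMzMzMzMzMzM1VRERERERERERERERESIiIiIiIzMzMzMzMzMzMzMzMzVVERERERERERERERESIiIiIiIzMzMzMzMzMzMzMzMzM1URERERERERERERERIiIiIiIzMzMzMzMzMzMzMzMzMzVREREREREREREREREiIiIiIjMzMzMzMzMzMzMzMzMzNVERERERERERERERERIiIiIiMzMzMzMzMzMzMzMzMzMzUREREREREREREREREiIiIiIzMzMzMzMzMzMzMzMzMzNRERERERERERERERERIiIiIzMzMzMzMzMzMzMzMzMzM1EREREREREREREREREiIiIzMzMzMzMzMzMzMzMzMzMzMREREREREREREREREREiIzMzMzMzMzMzMzMzMzMzMzMxEREREREREREREREREREzMzMzMzMzMzMzMzMzMzMzMzERERERERERERERERERETMzMzMzMzMzMzMzMzMzMzMzMRERERERERERERERERERMzMzMzMzMzMzMzMzMzMzMzMxEREREREREREREREREREzMzMzMzMzMzMzMzMzMzMzMzERERERERERERERERERERMzMzMzMzMzMzMzMzMzMzMzMREREREREREREREREREREzMzMzMzMzMzMzMzMzMzMzMxERERERERERERERERERERMzMzMzMzMzMzMzMzMzMzMzEREREREREREREREREREREzMzMzMzMzMzMzMzMzMzMzMRERERERERERERERERERERMzMzMzMzMzMzMzMzMzMzMxEREREREREREREREREREREzMzMzMzMzMzMzMzMzMzMzERERERERERERERERERERETMzMzMzMzMzMzMzMzMzMzMREREREREREREREREREREREzMzMzMzMzMzMzMzMzMzMxERERERERERERERERERERERMzMzMzMzMzMzMzMzMzMzERERERERERERERERERERERERMzMzMzMzMzMzMzMzMzMRERERERERERERERERERERERERMzMzMzMzMzMzMzMzMxERERERERERERERERERERERERERMzERMzMzMzMzMzMzERERERERERERERERERERERERERERERETMzMzMzMzMzMREREREREREREREREREREREREREREREREzMzMzMzMzMxERERERERERERERERERERERERERERERERMzMzMzMzMzEREREREREREREREREREREREREREREREREzMzMzMzMzMRERERERERERERERERERERERERERERERETMzMzMzMzMxERERERERERERERERERERERERERERERERMzMzMzMzMz"/>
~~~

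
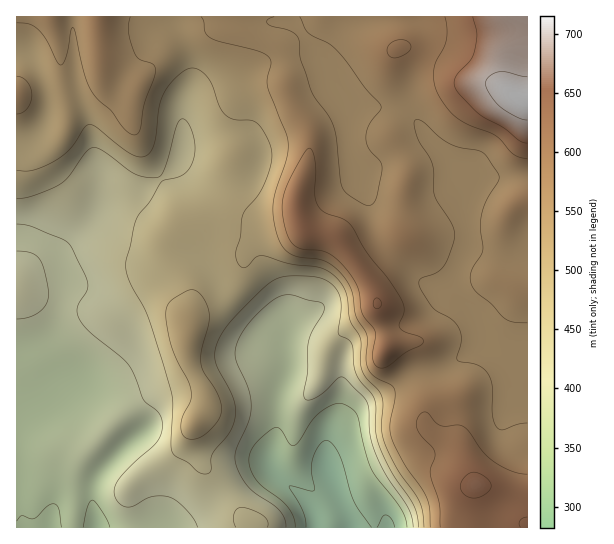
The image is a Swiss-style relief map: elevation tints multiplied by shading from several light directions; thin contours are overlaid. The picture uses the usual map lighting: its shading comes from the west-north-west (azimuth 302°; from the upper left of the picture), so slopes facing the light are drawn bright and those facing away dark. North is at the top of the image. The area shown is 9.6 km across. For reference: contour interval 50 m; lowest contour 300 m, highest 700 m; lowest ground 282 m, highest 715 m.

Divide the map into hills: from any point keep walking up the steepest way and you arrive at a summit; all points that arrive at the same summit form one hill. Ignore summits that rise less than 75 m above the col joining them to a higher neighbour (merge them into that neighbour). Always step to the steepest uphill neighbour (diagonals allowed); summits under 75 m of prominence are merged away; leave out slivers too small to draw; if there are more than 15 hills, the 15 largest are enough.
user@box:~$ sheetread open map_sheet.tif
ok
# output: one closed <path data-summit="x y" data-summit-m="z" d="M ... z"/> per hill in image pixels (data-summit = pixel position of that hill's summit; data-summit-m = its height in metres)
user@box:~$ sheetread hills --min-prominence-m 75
<path data-summit="527 101" data-summit-m="715" d="M173 16l-157 1 0 510 334 1-3-15-8-17-26 17-6-11-14-14-11-7-13-15 0-11 8-26 2-32 8-23 0-40-6-35-10-20-22-24-10-6-16-1-10 4-11 12-12-8-15-1-24 10-34-2-38 16-13 0-2-2-4-16 1-10 30-30 9-22 7-7 14-4 24 0 22-13 9-9 3-7 4 7 10 9 9 5 15 4 14 0 18-4 8-10 3-8 0-15-5-10-5-4-31 0-36 9 0-36 8-23 0-20z"/><path data-summit="377 303" data-summit-m="652" d="M309 53l-20 0-15 4-19 11-26 25-30 10-12 6-3 5-1 29 14-6 33-5 16 0 9 5 5 10 0 15-4 11-7 7-18 4-21-1-13-6-10-6-8-12-3 7-9 9-22 13-24 0-14 4-7 7-9 22-27 26-4 7 0 7 6 18 13 0 32-15 18-1 9 2 13 0 24-10 15 1 12 8 11-12 10-4 16 1 10 6 22 24 10 20 6 35 0 40-8 23-2 32-8 26 0 11 13 15 11 7 14 14 6 11 26-16-14-34 2-20 4-9 30-30 30-15 22-16 24-4 21-9 20-13 5-8-8-24-14-16-8-14 16-43-2-39 5-18-1-8-14-9-14-13-12-13-15-21-10-9-12-4-48-1-17-24-10-21z"/><path data-summit="475 485" data-summit-m="657" d="M483 341l-25 19-21 9-24 4-22 16-30 15-30 30-4 9-2 20 20 46 6 19 177-1 0-129-17-1 0-15-6-23-4-6z"/>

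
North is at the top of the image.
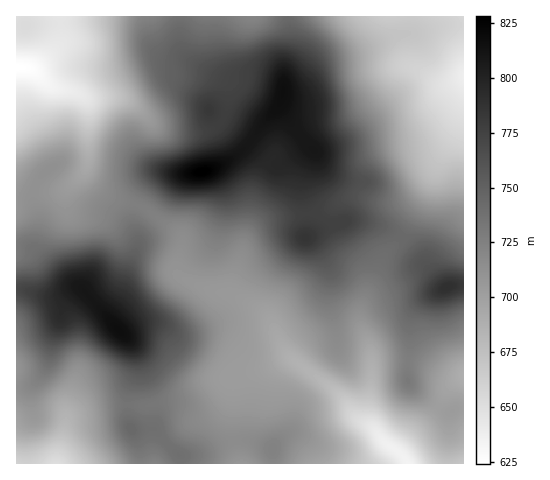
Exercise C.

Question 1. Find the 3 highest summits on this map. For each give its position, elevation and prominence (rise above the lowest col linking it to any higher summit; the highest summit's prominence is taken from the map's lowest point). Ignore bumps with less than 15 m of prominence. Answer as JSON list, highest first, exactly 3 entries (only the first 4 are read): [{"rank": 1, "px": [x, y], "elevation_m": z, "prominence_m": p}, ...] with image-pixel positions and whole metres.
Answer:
[{"rank": 1, "px": [202, 172], "elevation_m": 828, "prominence_m": 204}, {"rank": 2, "px": [119, 330], "elevation_m": 817, "prominence_m": 90}, {"rank": 3, "px": [447, 287], "elevation_m": 790, "prominence_m": 46}]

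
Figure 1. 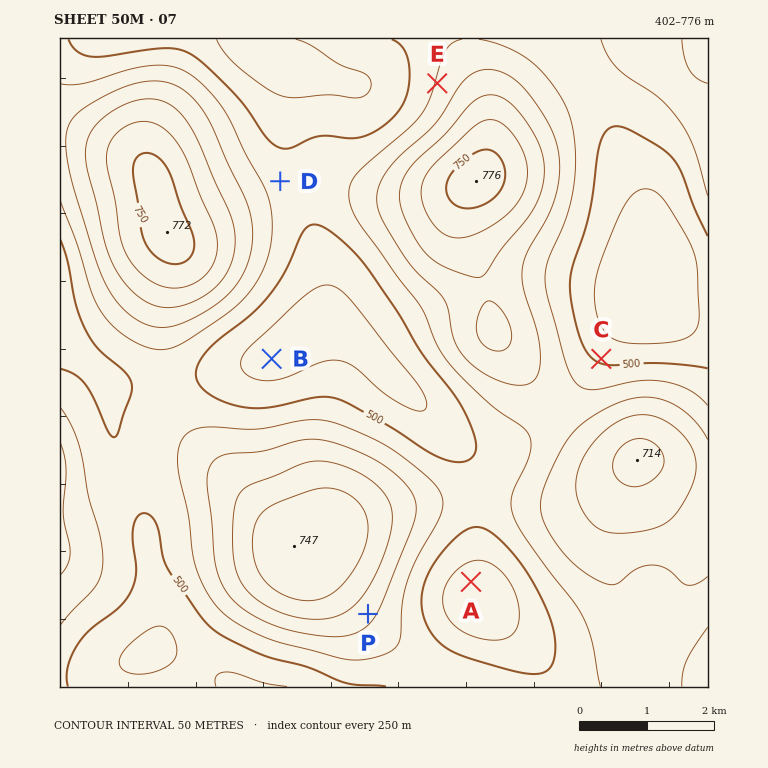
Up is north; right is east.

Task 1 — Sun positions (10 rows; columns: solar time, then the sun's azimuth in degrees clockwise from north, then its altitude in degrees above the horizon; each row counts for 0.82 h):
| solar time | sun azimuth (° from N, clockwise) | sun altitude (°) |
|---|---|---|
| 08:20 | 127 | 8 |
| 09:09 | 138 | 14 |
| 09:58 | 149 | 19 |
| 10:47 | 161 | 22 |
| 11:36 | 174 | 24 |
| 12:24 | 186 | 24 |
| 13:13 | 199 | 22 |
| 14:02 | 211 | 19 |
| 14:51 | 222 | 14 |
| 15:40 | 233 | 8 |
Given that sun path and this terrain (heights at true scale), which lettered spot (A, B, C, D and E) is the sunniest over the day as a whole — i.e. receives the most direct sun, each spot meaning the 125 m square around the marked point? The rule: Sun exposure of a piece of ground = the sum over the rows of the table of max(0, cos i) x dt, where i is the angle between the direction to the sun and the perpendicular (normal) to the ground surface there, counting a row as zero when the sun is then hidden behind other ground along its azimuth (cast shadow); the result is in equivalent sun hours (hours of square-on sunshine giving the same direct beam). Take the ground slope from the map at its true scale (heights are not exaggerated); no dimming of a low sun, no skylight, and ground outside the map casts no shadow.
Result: A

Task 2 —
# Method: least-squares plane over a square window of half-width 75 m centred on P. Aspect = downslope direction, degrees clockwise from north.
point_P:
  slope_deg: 8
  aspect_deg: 129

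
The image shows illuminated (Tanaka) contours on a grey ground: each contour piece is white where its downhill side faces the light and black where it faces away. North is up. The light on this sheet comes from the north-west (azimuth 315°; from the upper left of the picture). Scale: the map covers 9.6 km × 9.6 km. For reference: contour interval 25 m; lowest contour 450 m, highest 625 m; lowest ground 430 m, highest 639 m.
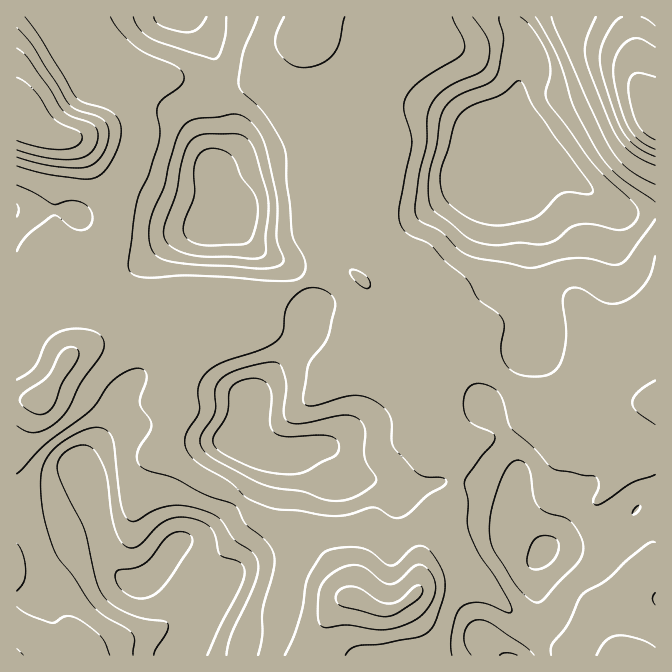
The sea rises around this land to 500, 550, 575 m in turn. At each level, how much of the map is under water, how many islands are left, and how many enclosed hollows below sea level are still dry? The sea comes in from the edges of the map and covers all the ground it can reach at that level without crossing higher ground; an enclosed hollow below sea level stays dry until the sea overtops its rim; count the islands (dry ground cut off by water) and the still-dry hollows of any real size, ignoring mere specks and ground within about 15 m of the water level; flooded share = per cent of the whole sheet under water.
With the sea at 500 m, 17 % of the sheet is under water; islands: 0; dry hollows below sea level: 3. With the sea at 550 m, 90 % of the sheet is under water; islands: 0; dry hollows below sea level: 0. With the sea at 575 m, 95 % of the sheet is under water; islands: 1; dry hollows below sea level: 0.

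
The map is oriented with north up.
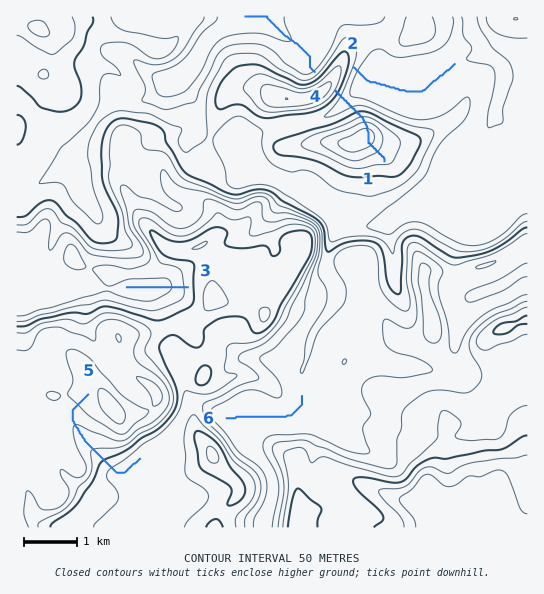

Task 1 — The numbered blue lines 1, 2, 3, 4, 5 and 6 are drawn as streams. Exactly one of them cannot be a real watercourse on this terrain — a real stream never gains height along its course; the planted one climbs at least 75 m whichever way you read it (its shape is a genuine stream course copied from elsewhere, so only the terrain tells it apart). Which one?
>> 1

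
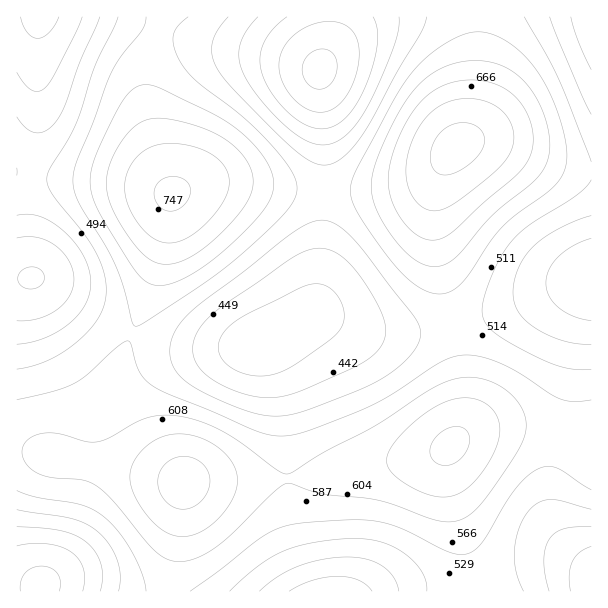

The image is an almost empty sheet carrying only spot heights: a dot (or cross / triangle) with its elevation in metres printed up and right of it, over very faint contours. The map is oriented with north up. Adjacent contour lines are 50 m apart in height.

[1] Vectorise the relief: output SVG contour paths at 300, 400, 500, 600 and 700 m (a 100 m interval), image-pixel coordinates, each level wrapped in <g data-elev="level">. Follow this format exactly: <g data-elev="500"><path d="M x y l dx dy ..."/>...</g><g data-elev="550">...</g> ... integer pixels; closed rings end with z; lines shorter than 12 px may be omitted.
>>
<g data-elev="300"><path d="M317 89l-7-3-5-6-3-8 1-7 3-8 5-4 7-4 8 0 6 3 3 5 2 8 0 7-3 8-5 6-6 3z"/></g><g data-elev="400"><path d="M289 591l23-11 26-4 12 1 9 3 7 5 6 6"/><path d="M570 591l-1-16 4-14 7-9 11-6"/><path d="M17 546l15-3 15 1 13 3 11 5 8 8 4 9 2 10-2 12"/><path d="M252 375l-18-6-8-6-5-6-2-6 0-7 2-8 6-7 19-14 59-29 15-2 7 2 6 5 8 11 3 12-1 10-7 10-30 23-19 12-18 6z"/><path d="M591 321l-18-5-14-8-10-12-3-12 3-14 9-13 15-11 18-8"/><path d="M17 238l19-1 9 3 9 5 9 7 6 9 4 9 1 9-1 9-3 8-13 13-9 6-10 4-21 2"/><path d="M591 70l-13-29-7-24"/><path d="M82 17l-7 16-19 39-12 17-6 2-8-2-6-5-7-12"/><path d="M373 17l4 12 0 16-5 23-8 22-10 17-10 13-11 6-12 3-16-5-17-11-16-20-10-19-2-15 3-15 10-15 14-12"/></g><g data-elev="500"><path d="M230 591l28-25 26-15 30-8 40-5 27 4 12 5 12 7 10 9 7 9 4 9 1 10"/><path d="M524 591l-8-19-2-21 5-23 9-17 11-9 12-3 10 2 30 8"/><path d="M17 510l55 9 14 5 10 6 12 13 9 17 3 16-1 15"/><path d="M269 416l-18-4-23-8-26-12-16-11-9-9-6-10-1-11 2-12 7-15 15-15 93-72 24-15 9-2 9 1 7 3 9 7 21 23 49 64 5 11 0 10-5 11-11 12-15 12-17 10-70 28-17 4z"/><path d="M591 369l-16 0-15-3-17-6-23-12-18-10-12-9-6-9-2-9 3-15 7-21 9-18 10-15 19-17 48-31 9-8 4-6"/><path d="M591 162l-33-84-34-61"/><path d="M118 17l-23 49-19 59-8 15-18 28-3 11 1 7 4 8 33 42 14 22 7 24 0 12-2 11-4 10-7 11-10 11-14 11-25 14-27 7"/><path d="M427 17l-6 16-22 35-37 68-11 13-9 9-9 5-9 2-13-4-20-14-52-52-20-23-6-13-1-14 5-13 11-15"/></g><g data-elev="600"><path d="M174 561l9 0 11-2 21-11 18-15 40-40 14-10 6 1 30 10 42 4 16 3 57 20 14 1 10-3 11-7 10-11 35-51 5-10 3-11 0-9-3-9-5-9-6-7-18-12-20-6-21 2-21 9-57 38-48 24-34 22-6 2-11-5-35-26-19-12-22-10-23-5-16-1-15 3-12 5-24 15-12 4-12 0-24-8-12-1-15 2-9 7-4 7 1 7 3 8 6 6 15 7 34 3 15 6 18 16 39 47 11 8z"/><path d="M155 285l13-1 17-6 19-12 21-16 24-23 16-18 7-14 2-13-4-14-8-13-13-15-15-13-21-13-49-24-11-4-9-1-7 2-6 4-14 19-22 48-4 13-1 12 2 12 5 14 31 51 13 18 8 5z"/><path d="M428 266l13 0 14-8 37-43 44-36 6-8 5-9 3-12-1-15-4-16-6-17-9-13-9-11-11-8-12-6-18-3-19 1-18 6-17 10-13 13-12 17-13 26-12 27-4 15-1 13 2 12 6 14 11 19 14 16 12 10z"/></g><g data-elev="700"><path d="M178 509l10 0 9-5 8-7 4-11 0-10-3-8-7-7-10-4-10 0-10 4-7 7-4 9 0 11 4 9 8 8z"/><path d="M442 465l7 0 6-2 6-4 5-7 3-8 1-6-2-6-4-4-8-2-9 3-8 5-6 7-3 8 1 7 4 6z"/><path d="M161 242l15 0 16-7 18-16 14-19 5-14-1-13-8-12-13-9-24-8-13-1-11 1-9 3-9 6-6 6-6 9-3 9-1 9 1 11 3 10 6 12 8 11 9 7z"/><path d="M429 210l12 0 15-8 36-28 15-16 6-14 0-13-5-14-11-10-9-5-11-3-12-1-10 2-11 4-9 5-15 16-7 13-4 14-3 13 0 12 3 12 5 10 8 8z"/></g>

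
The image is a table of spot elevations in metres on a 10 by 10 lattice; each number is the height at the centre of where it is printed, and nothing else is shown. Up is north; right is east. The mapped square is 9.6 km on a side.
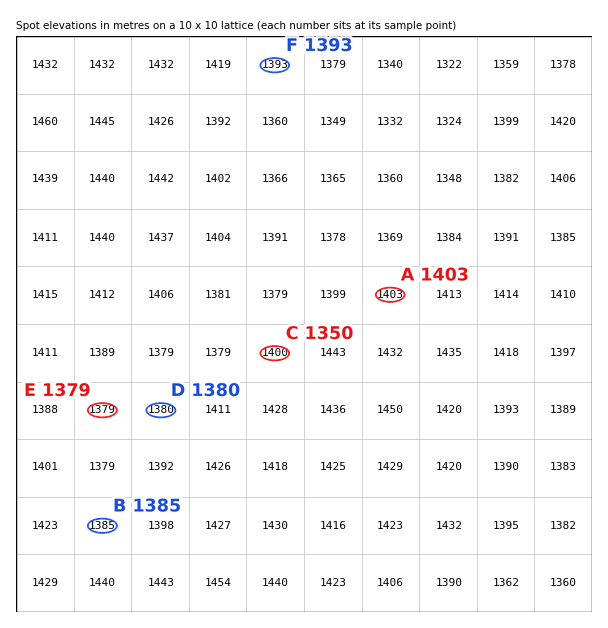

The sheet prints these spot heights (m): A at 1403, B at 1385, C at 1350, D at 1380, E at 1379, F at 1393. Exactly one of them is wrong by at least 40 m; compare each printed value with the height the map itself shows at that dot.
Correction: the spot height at C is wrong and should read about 1400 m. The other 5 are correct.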